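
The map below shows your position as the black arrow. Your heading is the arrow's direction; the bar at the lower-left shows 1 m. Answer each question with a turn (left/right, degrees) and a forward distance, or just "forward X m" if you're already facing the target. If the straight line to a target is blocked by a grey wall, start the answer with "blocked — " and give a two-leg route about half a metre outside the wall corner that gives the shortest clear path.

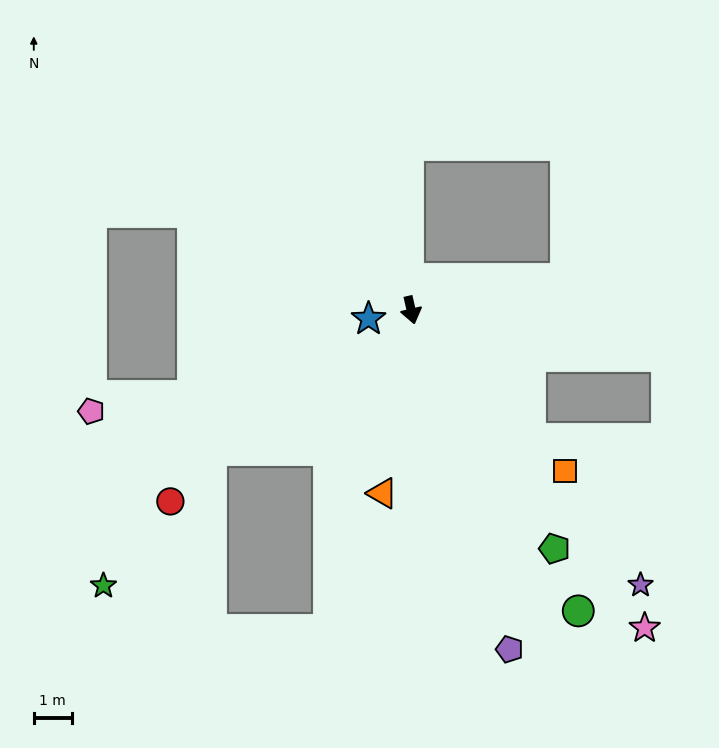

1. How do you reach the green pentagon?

turn left 18°, forward 7.4 m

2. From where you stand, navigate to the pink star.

turn left 23°, forward 10.4 m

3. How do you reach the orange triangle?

turn right 22°, forward 4.9 m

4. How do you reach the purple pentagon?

turn left 3°, forward 9.3 m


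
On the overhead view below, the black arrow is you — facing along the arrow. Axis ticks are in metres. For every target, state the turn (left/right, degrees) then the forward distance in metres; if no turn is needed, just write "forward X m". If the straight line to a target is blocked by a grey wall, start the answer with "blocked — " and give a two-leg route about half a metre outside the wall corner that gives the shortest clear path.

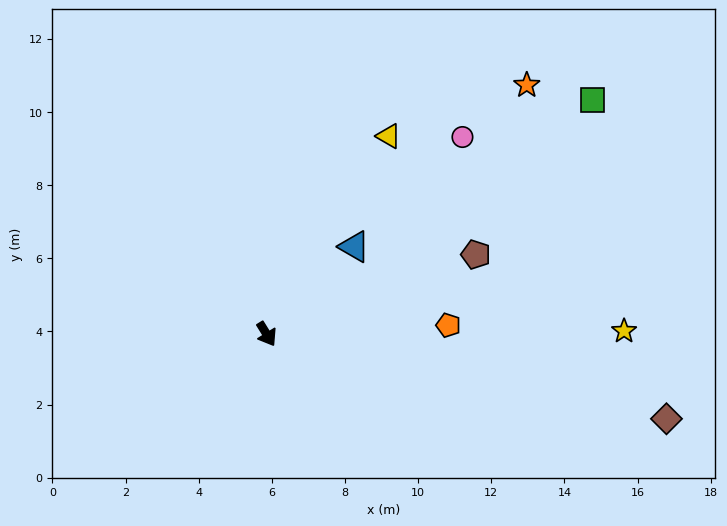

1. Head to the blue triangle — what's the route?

turn left 103°, forward 3.4 m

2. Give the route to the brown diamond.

turn left 46°, forward 11.2 m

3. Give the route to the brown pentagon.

turn left 79°, forward 6.1 m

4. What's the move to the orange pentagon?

turn left 61°, forward 5.0 m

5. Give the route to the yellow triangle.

turn left 117°, forward 6.4 m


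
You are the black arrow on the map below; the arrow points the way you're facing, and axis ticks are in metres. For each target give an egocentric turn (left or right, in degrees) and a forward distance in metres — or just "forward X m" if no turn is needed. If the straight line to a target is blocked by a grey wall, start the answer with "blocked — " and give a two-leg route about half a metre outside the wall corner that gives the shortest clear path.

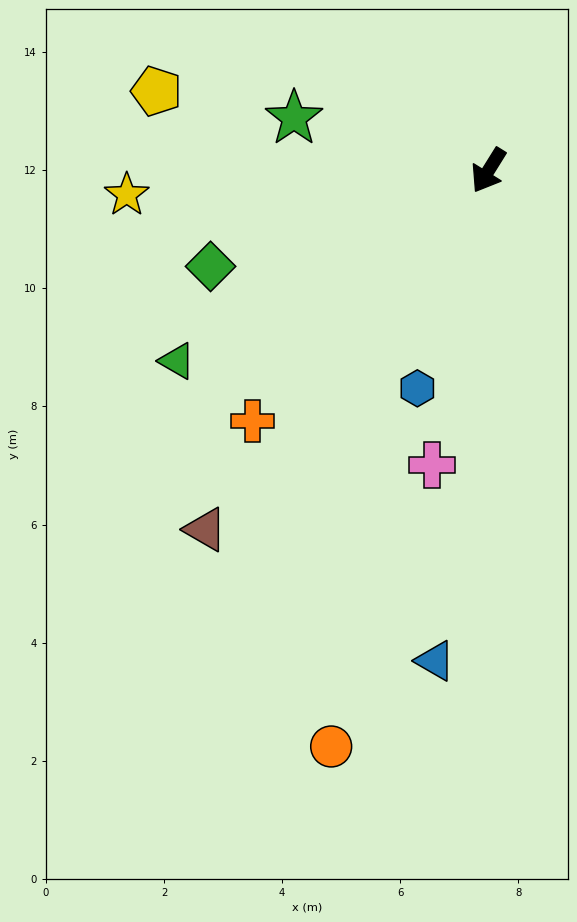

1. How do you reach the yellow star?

turn right 54°, forward 6.1 m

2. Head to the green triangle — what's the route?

turn right 27°, forward 6.2 m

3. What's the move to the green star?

turn right 73°, forward 3.4 m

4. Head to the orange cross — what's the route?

turn right 11°, forward 5.8 m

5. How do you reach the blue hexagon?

turn left 14°, forward 3.9 m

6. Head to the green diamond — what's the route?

turn right 39°, forward 5.0 m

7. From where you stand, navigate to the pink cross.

turn left 21°, forward 5.1 m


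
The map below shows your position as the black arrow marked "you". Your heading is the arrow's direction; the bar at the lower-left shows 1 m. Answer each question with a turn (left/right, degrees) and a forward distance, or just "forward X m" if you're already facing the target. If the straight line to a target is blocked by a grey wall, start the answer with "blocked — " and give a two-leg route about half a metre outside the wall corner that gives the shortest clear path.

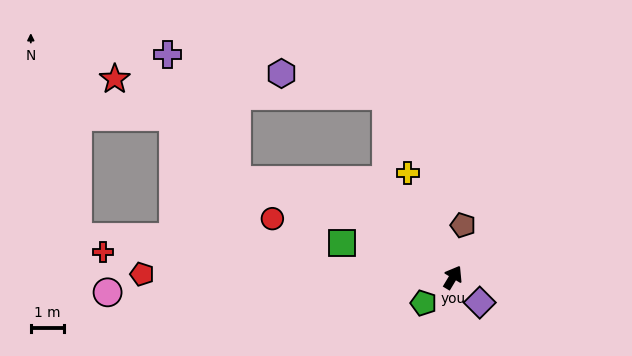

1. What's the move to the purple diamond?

turn right 102°, forward 1.1 m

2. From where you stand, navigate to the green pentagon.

turn left 162°, forward 1.2 m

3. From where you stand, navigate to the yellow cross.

turn left 54°, forward 3.4 m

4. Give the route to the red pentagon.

turn left 120°, forward 9.4 m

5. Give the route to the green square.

turn left 104°, forward 3.5 m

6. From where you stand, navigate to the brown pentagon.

turn left 20°, forward 1.6 m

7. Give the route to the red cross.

turn left 117°, forward 10.6 m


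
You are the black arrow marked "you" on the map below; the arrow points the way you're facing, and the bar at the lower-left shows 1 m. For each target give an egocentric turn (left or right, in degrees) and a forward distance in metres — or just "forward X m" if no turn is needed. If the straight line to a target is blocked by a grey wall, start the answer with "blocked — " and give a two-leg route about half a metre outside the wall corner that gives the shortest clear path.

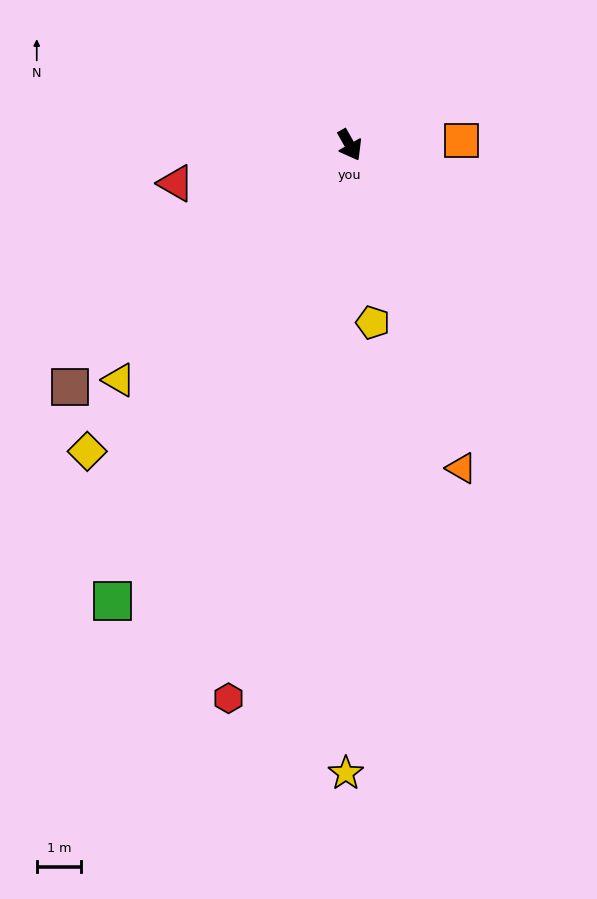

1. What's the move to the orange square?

turn left 63°, forward 2.5 m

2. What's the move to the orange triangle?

turn right 10°, forward 7.7 m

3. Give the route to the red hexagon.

turn right 42°, forward 12.8 m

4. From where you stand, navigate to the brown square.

turn right 79°, forward 8.4 m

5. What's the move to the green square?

turn right 57°, forward 11.6 m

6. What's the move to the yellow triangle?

turn right 74°, forward 7.4 m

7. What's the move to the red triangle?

turn right 107°, forward 4.0 m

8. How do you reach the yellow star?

turn right 30°, forward 14.2 m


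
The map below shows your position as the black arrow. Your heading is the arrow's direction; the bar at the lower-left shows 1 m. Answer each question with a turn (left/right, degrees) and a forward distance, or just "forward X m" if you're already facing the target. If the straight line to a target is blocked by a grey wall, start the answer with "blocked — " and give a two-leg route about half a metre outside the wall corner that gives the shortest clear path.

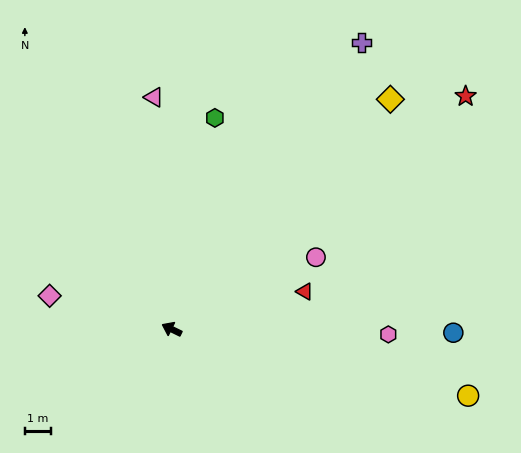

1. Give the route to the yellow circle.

turn right 167°, forward 11.4 m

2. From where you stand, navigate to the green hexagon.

turn right 75°, forward 8.1 m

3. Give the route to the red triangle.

turn right 138°, forward 5.2 m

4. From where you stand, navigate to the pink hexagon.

turn right 155°, forward 8.2 m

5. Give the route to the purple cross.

turn right 97°, forward 12.9 m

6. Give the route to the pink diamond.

turn left 11°, forward 4.8 m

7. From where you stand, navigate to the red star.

turn right 116°, forward 14.1 m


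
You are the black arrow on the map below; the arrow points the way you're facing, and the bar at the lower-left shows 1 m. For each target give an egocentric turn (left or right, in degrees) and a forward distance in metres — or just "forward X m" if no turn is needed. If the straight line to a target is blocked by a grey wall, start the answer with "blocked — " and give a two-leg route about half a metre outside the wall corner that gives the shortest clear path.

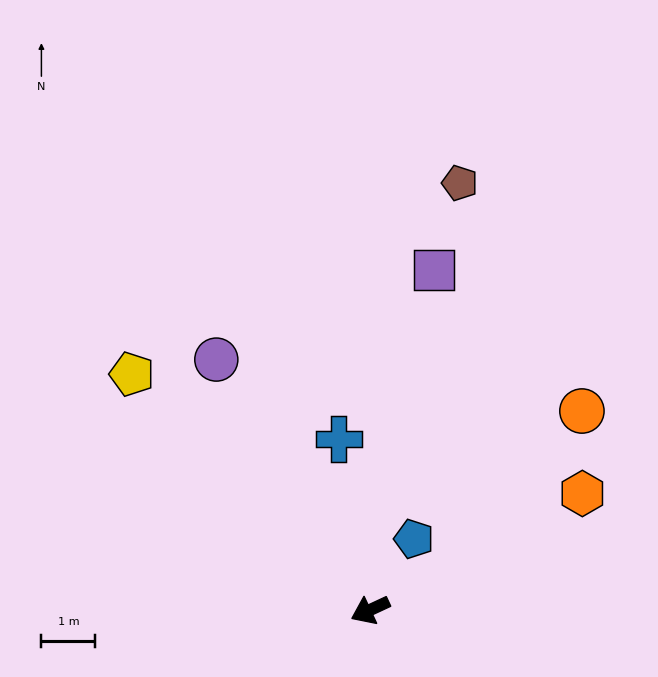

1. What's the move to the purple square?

turn right 126°, forward 6.4 m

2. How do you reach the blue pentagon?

turn right 147°, forward 1.5 m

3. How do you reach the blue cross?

turn right 105°, forward 3.2 m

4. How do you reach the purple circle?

turn right 83°, forward 5.4 m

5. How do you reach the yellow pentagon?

turn right 70°, forward 6.2 m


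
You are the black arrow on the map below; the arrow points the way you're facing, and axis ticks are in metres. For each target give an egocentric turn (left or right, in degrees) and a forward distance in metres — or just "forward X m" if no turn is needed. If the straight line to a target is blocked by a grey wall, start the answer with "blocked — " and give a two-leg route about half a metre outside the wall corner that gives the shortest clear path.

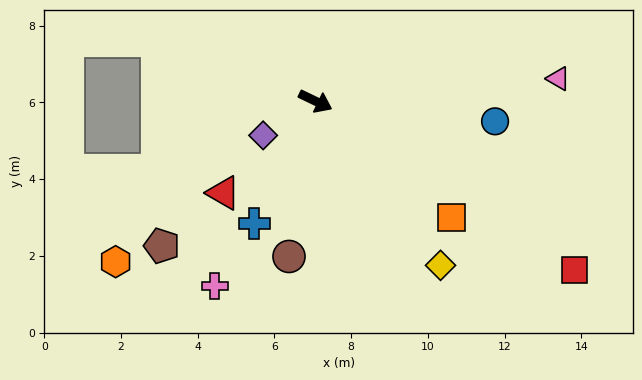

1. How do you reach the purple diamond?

turn right 121°, forward 1.6 m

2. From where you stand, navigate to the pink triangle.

turn left 31°, forward 6.4 m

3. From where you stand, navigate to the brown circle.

turn right 74°, forward 4.1 m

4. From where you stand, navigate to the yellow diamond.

turn right 27°, forward 5.4 m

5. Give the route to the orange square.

turn right 15°, forward 4.7 m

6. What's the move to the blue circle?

turn left 19°, forward 4.7 m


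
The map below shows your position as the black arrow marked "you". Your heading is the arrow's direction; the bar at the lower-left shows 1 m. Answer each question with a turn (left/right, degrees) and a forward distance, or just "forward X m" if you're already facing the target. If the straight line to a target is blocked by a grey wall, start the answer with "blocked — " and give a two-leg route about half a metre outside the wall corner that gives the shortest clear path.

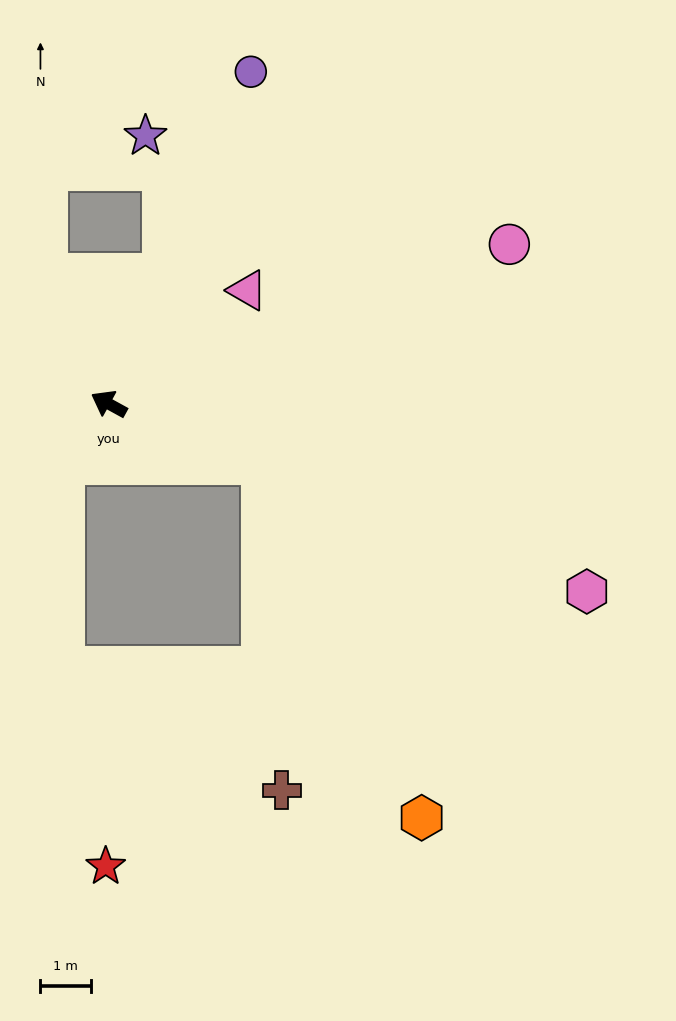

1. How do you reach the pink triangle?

turn right 112°, forward 3.6 m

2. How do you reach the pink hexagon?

turn right 173°, forward 10.2 m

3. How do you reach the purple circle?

turn right 84°, forward 7.2 m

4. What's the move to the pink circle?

turn right 130°, forward 8.6 m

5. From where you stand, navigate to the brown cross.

blocked — turn right 172°, forward 3.3 m, then turn right 66°, forward 6.5 m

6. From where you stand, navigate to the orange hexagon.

blocked — turn right 172°, forward 3.3 m, then turn right 45°, forward 7.7 m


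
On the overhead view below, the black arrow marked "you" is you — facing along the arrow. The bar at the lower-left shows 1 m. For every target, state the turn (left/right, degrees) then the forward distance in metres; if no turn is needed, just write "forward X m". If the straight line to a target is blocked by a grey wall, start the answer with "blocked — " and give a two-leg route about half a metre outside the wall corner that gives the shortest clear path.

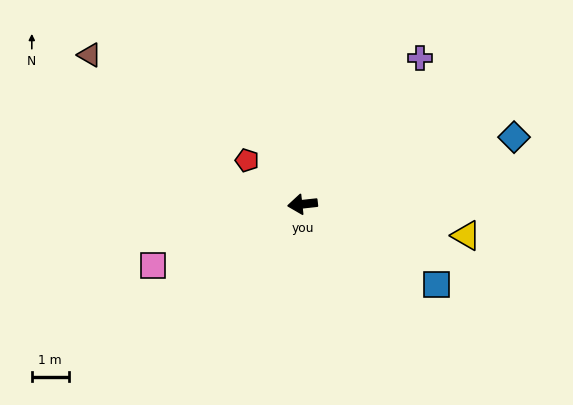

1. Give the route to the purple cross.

turn right 135°, forward 5.1 m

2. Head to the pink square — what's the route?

turn left 16°, forward 4.4 m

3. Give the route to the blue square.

turn left 143°, forward 4.3 m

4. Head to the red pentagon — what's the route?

turn right 45°, forward 1.9 m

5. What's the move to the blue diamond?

turn right 169°, forward 6.0 m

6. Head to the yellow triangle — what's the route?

turn left 163°, forward 4.5 m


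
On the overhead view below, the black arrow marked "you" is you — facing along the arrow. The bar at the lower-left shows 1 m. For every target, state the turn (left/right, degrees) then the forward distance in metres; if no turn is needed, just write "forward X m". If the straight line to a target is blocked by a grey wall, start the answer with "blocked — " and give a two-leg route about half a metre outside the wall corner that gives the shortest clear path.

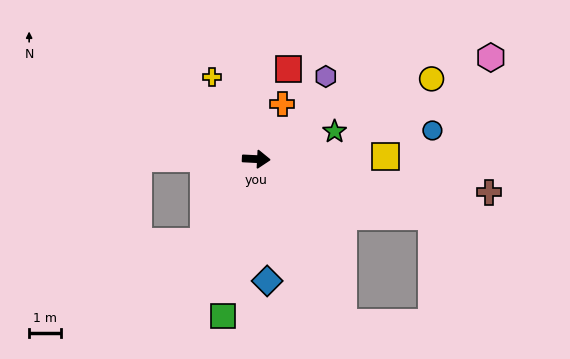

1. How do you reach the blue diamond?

turn right 82°, forward 3.8 m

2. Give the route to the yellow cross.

turn left 121°, forward 2.9 m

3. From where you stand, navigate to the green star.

turn left 22°, forward 2.6 m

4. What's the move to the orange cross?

turn left 67°, forward 1.9 m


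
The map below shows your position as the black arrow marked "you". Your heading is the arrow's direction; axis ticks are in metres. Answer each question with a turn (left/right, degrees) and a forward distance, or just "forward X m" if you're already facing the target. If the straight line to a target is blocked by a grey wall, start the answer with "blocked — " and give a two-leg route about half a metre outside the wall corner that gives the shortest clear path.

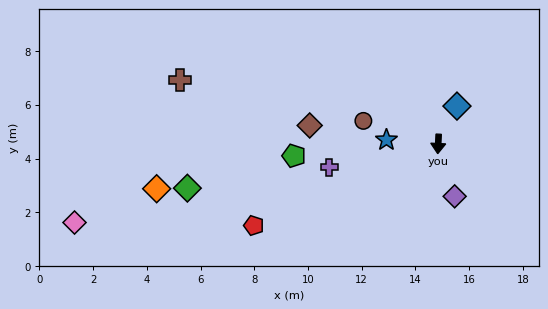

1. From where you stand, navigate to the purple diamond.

turn left 20°, forward 2.0 m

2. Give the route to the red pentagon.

turn right 63°, forward 7.5 m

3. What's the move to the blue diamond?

turn left 156°, forward 1.6 m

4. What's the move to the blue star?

turn right 92°, forward 1.9 m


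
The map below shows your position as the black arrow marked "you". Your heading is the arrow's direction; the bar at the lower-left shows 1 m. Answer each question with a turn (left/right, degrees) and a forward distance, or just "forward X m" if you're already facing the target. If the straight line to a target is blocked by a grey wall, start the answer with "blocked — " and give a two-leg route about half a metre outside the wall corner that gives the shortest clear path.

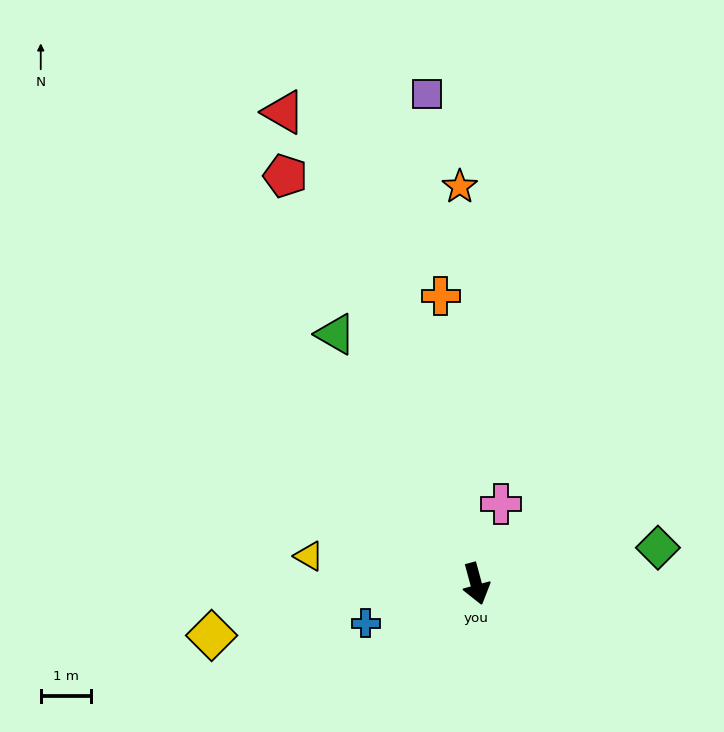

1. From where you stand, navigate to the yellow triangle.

turn right 115°, forward 3.4 m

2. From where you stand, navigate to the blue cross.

turn right 85°, forward 2.3 m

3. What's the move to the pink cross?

turn left 147°, forward 1.7 m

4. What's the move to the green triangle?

turn right 166°, forward 5.7 m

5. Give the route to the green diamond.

turn left 86°, forward 3.7 m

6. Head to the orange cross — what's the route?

turn left 172°, forward 5.8 m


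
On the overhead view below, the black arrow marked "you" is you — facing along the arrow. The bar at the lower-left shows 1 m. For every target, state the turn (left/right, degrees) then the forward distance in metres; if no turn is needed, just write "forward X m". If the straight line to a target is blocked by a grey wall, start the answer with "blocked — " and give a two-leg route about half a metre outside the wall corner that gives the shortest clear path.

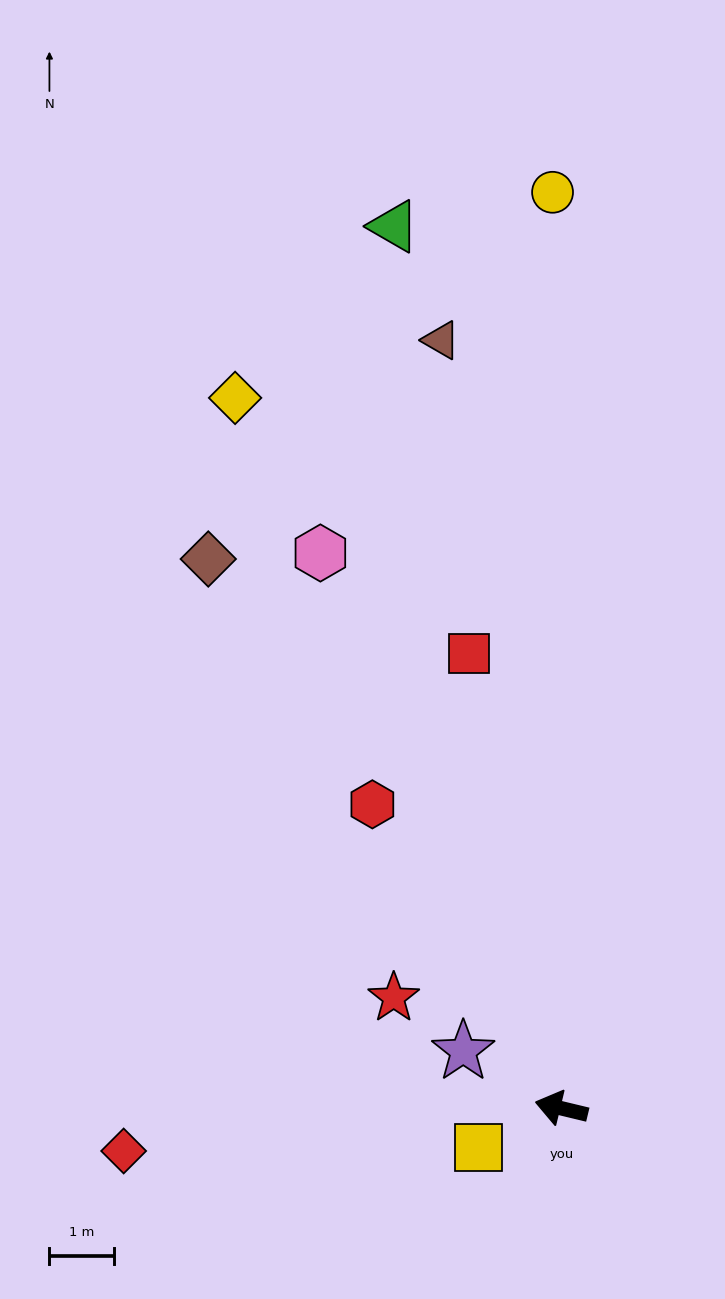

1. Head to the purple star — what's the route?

turn right 17°, forward 1.8 m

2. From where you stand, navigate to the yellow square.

turn left 39°, forward 1.4 m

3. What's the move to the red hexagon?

turn right 45°, forward 5.5 m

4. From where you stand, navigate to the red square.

turn right 65°, forward 7.2 m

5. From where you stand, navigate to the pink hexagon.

turn right 53°, forward 9.3 m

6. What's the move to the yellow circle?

turn right 76°, forward 14.1 m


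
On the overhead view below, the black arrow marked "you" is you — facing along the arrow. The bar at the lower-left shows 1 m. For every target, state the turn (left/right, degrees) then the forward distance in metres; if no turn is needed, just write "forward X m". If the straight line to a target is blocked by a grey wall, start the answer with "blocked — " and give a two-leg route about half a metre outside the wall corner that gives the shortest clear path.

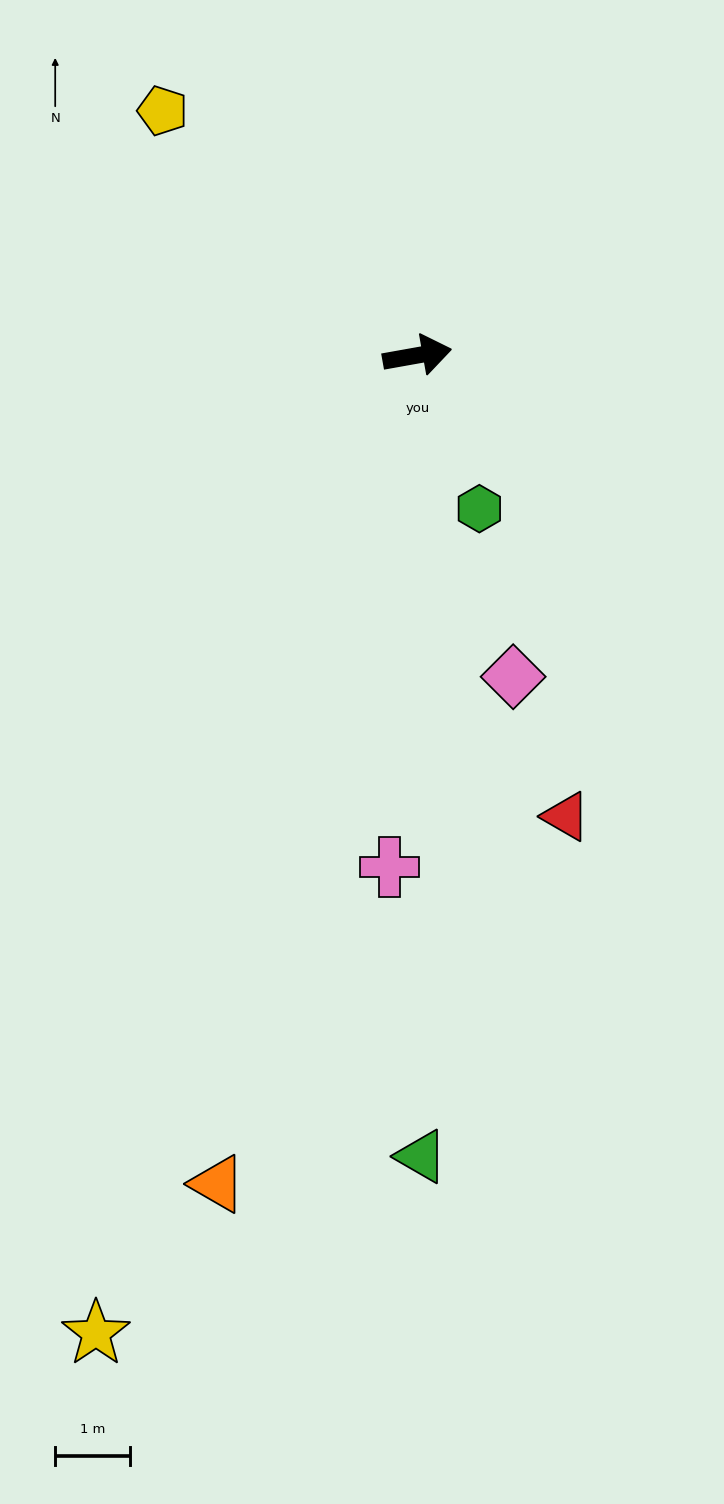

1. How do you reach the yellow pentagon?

turn left 126°, forward 4.7 m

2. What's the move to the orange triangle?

turn right 114°, forward 11.4 m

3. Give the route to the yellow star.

turn right 118°, forward 13.8 m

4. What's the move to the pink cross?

turn right 103°, forward 6.9 m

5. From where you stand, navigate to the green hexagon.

turn right 78°, forward 2.2 m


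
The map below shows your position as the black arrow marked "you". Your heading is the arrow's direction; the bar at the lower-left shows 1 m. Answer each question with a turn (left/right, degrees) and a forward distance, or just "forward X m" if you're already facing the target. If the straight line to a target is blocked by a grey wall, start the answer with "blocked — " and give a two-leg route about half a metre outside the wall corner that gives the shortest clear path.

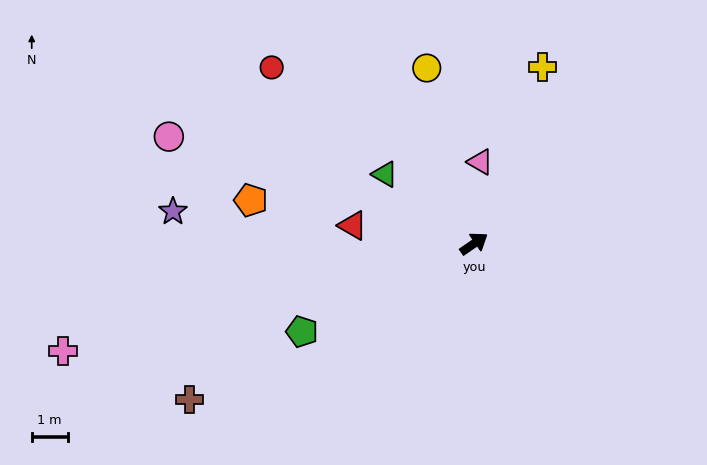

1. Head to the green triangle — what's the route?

turn left 108°, forward 3.2 m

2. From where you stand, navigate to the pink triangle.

turn left 51°, forward 2.3 m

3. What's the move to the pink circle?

turn left 126°, forward 9.0 m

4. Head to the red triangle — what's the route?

turn left 137°, forward 3.4 m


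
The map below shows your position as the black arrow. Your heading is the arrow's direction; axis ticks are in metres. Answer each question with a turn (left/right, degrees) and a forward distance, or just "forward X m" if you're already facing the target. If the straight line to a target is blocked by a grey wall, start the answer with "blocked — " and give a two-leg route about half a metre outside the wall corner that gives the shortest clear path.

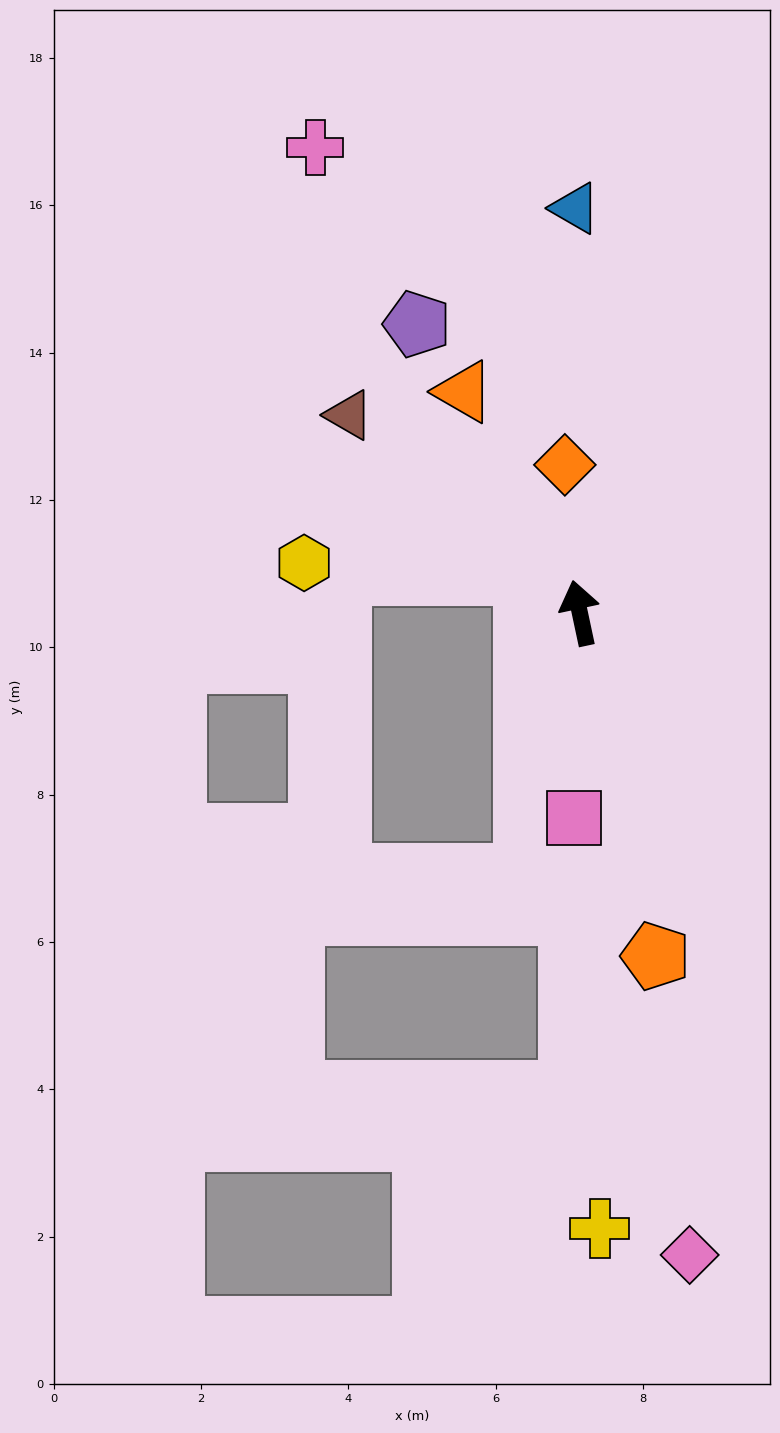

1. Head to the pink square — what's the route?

turn left 166°, forward 2.8 m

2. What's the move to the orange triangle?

turn left 16°, forward 3.4 m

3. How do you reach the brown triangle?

turn left 37°, forward 4.1 m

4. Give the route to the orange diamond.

turn right 6°, forward 2.0 m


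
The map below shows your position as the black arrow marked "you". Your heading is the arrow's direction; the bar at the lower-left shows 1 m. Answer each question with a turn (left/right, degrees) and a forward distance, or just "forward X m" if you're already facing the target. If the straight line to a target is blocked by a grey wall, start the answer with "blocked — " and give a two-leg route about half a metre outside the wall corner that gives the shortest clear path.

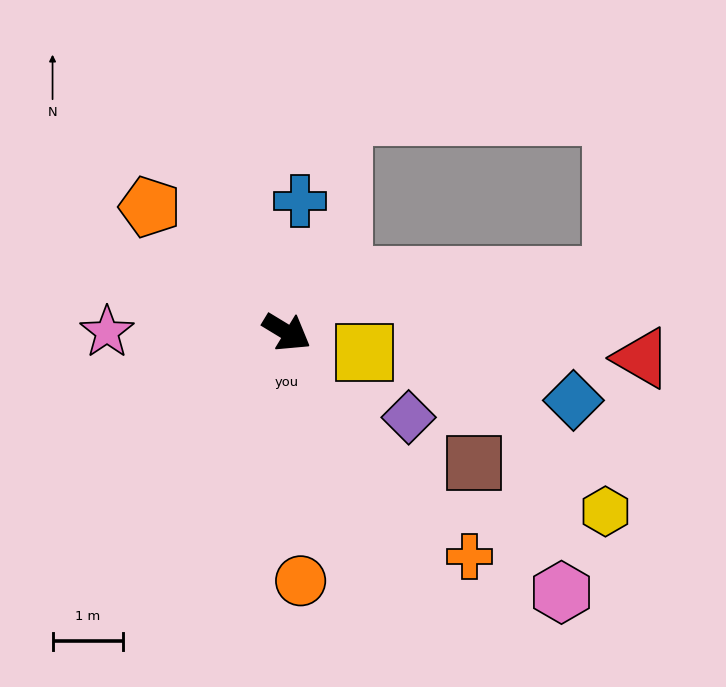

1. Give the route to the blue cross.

turn left 116°, forward 1.9 m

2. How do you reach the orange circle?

turn right 56°, forward 3.5 m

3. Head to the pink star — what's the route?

turn right 149°, forward 2.6 m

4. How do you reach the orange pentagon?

turn left 169°, forward 2.6 m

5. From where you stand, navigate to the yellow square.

turn left 17°, forward 1.1 m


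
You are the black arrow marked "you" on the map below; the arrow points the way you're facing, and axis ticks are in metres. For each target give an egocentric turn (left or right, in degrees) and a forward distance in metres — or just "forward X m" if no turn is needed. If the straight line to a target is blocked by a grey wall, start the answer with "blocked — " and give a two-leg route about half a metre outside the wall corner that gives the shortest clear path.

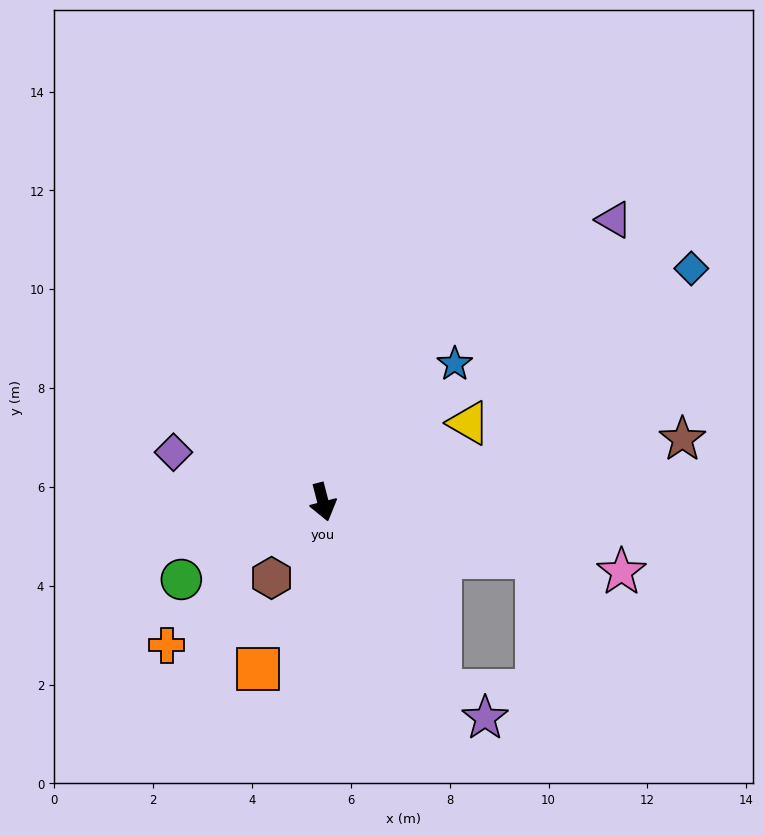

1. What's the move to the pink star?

turn left 62°, forward 6.2 m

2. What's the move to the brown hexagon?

turn right 49°, forward 1.9 m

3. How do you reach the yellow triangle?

turn left 104°, forward 3.4 m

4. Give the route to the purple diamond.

turn right 123°, forward 3.2 m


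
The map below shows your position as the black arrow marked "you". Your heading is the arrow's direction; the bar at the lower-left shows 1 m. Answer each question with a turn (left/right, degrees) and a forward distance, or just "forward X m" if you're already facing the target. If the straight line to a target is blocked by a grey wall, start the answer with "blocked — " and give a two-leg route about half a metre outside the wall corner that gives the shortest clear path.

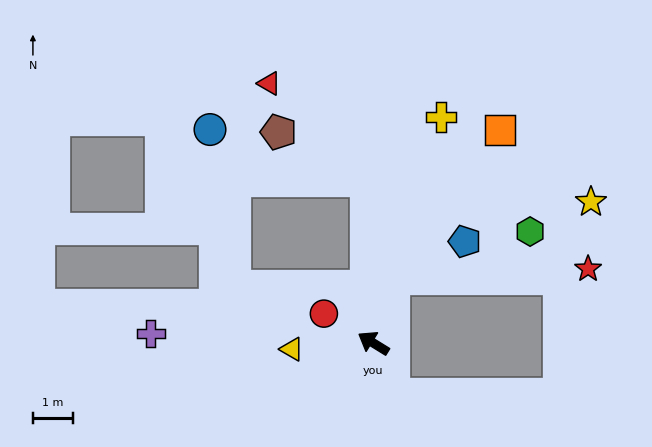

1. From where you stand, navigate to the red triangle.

blocked — turn right 56°, forward 4.1 m, then turn left 43°, forward 3.4 m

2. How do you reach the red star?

blocked — turn right 75°, forward 1.7 m, then turn right 71°, forward 4.9 m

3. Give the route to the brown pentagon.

blocked — turn right 56°, forward 4.1 m, then turn left 59°, forward 2.5 m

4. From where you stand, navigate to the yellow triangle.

turn left 36°, forward 2.0 m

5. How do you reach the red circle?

forward 1.4 m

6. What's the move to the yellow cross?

turn right 75°, forward 5.9 m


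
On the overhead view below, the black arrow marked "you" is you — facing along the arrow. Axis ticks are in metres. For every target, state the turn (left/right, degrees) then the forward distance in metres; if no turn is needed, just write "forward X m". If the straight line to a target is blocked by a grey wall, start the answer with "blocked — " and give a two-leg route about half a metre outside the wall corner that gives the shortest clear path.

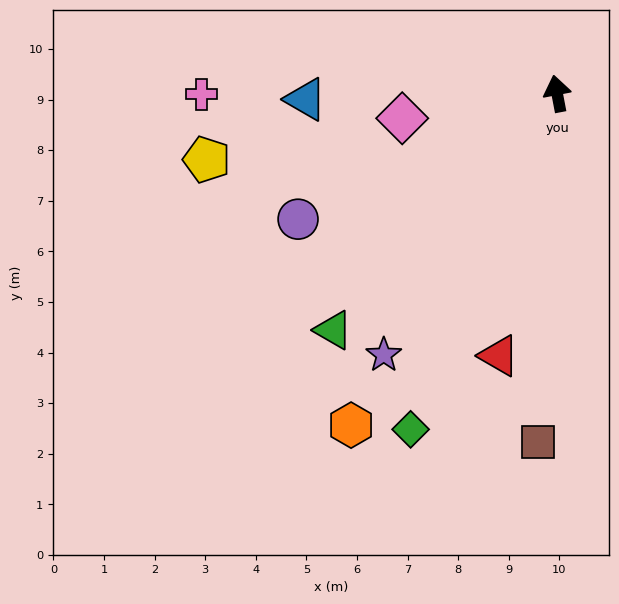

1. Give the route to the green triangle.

turn left 126°, forward 6.4 m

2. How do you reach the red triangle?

turn left 157°, forward 5.3 m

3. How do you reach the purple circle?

turn left 105°, forward 5.7 m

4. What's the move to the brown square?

turn left 166°, forward 6.9 m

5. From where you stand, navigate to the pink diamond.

turn left 88°, forward 3.1 m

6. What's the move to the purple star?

turn left 136°, forward 6.2 m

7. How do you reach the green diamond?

turn left 146°, forward 7.2 m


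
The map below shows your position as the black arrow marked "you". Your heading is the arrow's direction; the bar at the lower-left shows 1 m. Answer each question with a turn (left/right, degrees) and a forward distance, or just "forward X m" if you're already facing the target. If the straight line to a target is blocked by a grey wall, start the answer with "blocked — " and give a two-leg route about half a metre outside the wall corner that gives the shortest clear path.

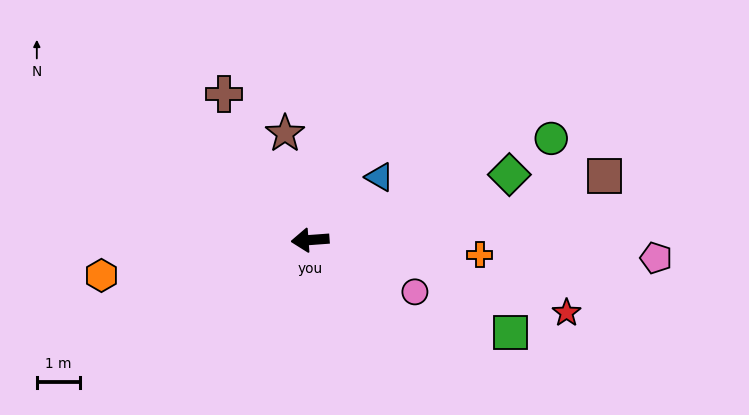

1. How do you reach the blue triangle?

turn right 142°, forward 2.2 m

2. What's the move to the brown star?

turn right 81°, forward 2.5 m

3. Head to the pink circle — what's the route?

turn left 149°, forward 2.7 m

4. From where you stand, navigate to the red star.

turn left 160°, forward 6.2 m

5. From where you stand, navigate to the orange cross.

turn left 171°, forward 3.9 m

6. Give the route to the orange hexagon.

turn left 5°, forward 4.9 m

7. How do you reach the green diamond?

turn right 166°, forward 4.9 m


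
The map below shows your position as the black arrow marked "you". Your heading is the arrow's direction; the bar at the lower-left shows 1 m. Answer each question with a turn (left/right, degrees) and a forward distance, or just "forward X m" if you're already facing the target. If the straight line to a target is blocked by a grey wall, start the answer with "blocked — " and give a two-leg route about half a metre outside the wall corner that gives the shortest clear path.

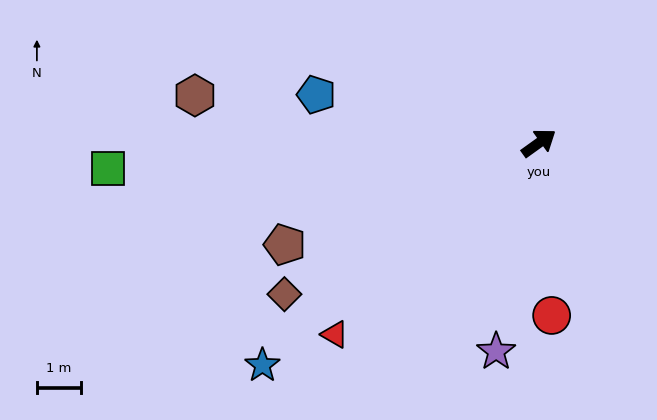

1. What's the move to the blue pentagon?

turn left 132°, forward 5.2 m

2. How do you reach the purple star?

turn right 137°, forward 4.8 m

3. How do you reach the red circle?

turn right 121°, forward 3.9 m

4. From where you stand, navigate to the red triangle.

turn right 173°, forward 6.4 m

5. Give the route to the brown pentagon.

turn left 166°, forward 6.2 m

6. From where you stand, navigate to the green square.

turn left 148°, forward 9.8 m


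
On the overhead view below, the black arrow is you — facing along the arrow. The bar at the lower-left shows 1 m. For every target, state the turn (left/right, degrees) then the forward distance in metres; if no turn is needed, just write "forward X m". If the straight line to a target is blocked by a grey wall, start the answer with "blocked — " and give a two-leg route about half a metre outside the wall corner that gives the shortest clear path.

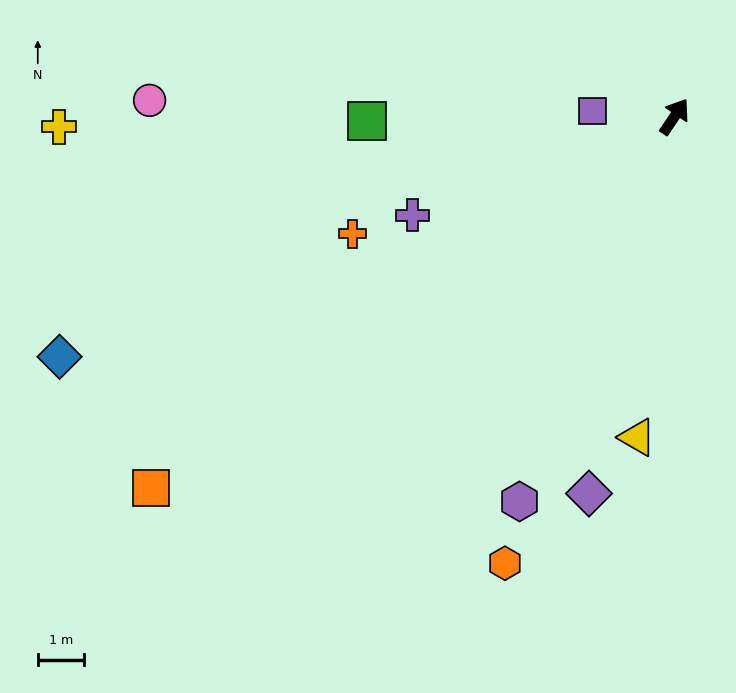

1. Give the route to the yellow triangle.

turn right 153°, forward 7.0 m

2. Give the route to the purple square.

turn left 120°, forward 1.8 m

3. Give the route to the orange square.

turn left 159°, forward 13.9 m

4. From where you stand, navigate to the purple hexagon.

turn right 168°, forward 9.0 m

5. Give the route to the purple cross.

turn left 145°, forward 6.1 m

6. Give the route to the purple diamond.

turn right 159°, forward 8.4 m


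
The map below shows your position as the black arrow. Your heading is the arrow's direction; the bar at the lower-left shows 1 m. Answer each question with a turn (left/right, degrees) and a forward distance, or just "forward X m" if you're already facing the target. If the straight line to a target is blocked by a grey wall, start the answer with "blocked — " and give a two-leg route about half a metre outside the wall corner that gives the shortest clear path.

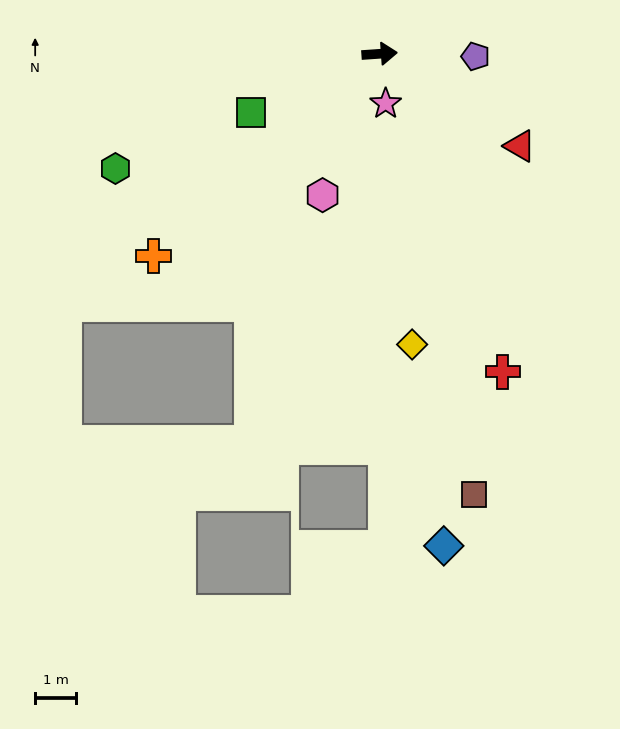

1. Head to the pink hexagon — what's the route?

turn right 116°, forward 3.7 m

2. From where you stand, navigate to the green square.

turn right 159°, forward 3.5 m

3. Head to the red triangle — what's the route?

turn right 37°, forward 4.1 m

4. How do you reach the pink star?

turn right 87°, forward 1.2 m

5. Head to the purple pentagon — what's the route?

turn right 6°, forward 2.4 m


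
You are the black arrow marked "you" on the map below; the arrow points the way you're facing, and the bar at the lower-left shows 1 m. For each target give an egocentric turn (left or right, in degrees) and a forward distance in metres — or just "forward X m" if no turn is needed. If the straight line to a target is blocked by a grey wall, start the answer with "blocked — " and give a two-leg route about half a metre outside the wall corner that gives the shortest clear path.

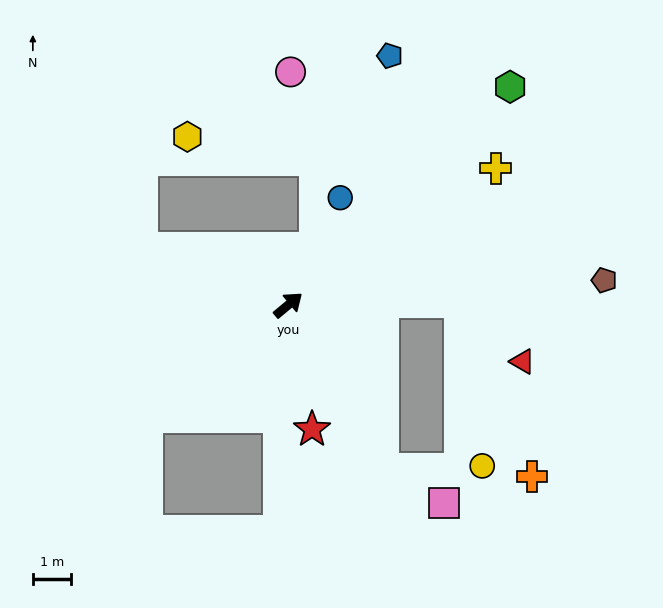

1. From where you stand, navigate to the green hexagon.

turn left 5°, forward 8.2 m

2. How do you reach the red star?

turn right 119°, forward 3.3 m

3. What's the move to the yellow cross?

turn right 6°, forward 6.5 m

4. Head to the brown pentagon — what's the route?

turn right 35°, forward 8.3 m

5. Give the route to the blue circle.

turn left 24°, forward 3.1 m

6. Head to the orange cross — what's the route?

blocked — turn right 39°, forward 4.5 m, then turn right 68°, forward 5.0 m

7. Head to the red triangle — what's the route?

blocked — turn right 39°, forward 4.5 m, then turn right 44°, forward 2.3 m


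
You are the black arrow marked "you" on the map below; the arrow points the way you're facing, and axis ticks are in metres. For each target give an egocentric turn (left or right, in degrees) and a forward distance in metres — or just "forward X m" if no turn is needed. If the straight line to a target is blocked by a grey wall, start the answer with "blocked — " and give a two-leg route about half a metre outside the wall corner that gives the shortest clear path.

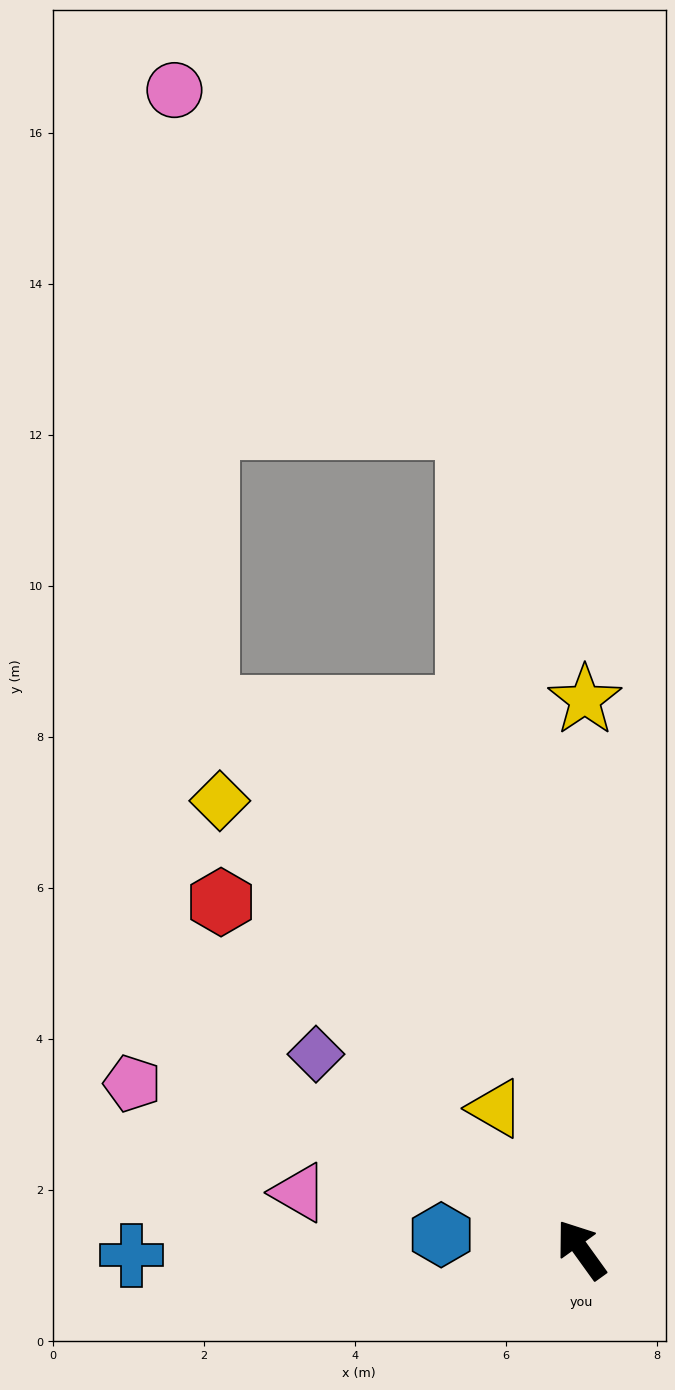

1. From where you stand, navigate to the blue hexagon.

turn left 48°, forward 1.9 m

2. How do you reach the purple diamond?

turn left 18°, forward 4.4 m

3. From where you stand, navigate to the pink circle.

blocked — turn right 28°, forward 11.0 m, then turn left 33°, forward 5.9 m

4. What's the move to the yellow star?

turn right 36°, forward 7.3 m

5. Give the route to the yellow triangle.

turn right 5°, forward 2.2 m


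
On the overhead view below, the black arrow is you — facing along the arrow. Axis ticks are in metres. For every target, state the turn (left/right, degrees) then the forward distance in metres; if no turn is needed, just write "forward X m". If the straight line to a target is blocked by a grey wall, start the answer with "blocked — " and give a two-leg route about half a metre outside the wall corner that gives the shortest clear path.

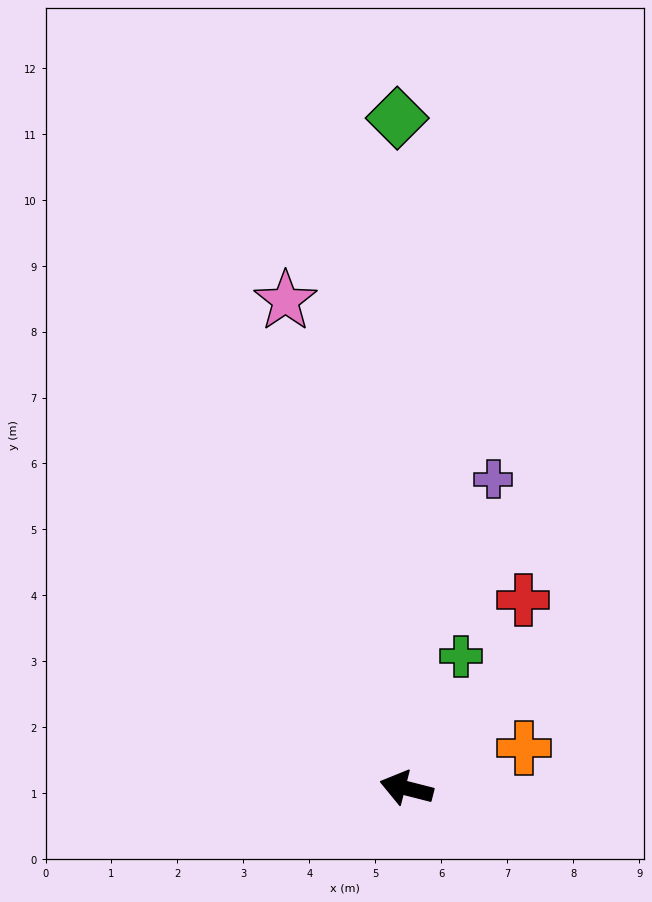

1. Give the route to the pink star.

turn right 62°, forward 7.6 m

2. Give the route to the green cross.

turn right 98°, forward 2.2 m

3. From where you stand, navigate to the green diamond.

turn right 75°, forward 10.2 m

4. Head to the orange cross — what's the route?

turn right 147°, forward 1.9 m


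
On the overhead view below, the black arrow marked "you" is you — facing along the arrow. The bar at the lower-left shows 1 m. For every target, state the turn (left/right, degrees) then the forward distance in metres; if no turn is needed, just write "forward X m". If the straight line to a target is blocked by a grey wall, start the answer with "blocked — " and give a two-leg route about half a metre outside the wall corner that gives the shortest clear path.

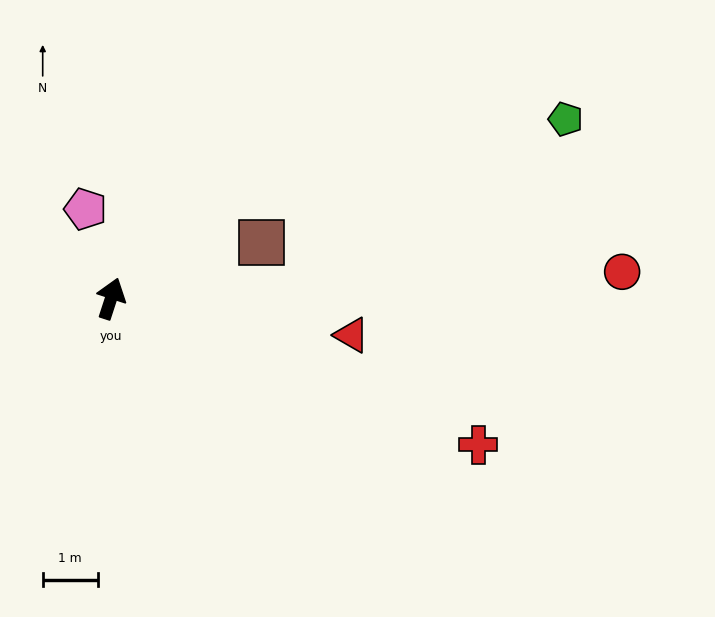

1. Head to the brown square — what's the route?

turn right 52°, forward 2.9 m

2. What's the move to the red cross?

turn right 94°, forward 7.2 m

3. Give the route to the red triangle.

turn right 81°, forward 4.4 m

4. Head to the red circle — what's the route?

turn right 69°, forward 9.3 m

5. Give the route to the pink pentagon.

turn left 34°, forward 1.7 m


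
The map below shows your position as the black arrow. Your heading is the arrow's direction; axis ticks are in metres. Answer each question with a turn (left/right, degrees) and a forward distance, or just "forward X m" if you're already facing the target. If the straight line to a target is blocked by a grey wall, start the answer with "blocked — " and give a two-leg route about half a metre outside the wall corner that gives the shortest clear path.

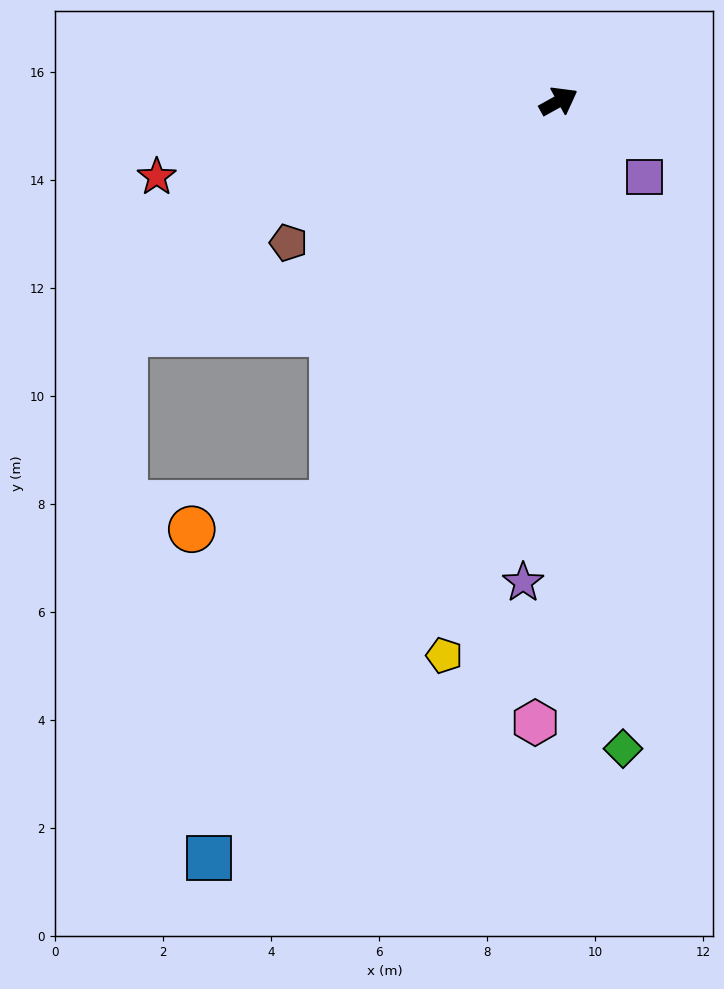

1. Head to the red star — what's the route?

turn left 162°, forward 7.6 m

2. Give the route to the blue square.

turn right 144°, forward 15.4 m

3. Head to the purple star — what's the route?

turn right 123°, forward 8.9 m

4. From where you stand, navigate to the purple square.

turn right 70°, forward 2.1 m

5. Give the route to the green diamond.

turn right 113°, forward 12.1 m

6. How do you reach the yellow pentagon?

turn right 131°, forward 10.5 m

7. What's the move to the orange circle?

blocked — turn right 148°, forward 8.6 m, then turn right 51°, forward 2.6 m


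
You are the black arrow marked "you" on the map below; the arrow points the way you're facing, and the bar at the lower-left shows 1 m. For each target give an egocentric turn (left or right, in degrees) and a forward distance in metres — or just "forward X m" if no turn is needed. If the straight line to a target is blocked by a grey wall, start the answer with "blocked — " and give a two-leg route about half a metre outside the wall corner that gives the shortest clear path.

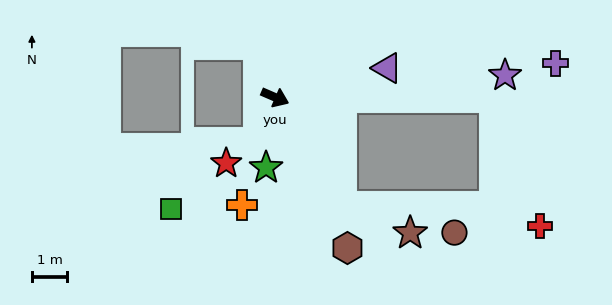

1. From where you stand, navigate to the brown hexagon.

turn right 41°, forward 4.7 m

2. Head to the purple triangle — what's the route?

turn left 38°, forward 3.3 m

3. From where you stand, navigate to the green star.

turn right 74°, forward 2.0 m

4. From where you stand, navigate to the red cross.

blocked — turn left 23°, forward 6.2 m, then turn right 70°, forward 3.8 m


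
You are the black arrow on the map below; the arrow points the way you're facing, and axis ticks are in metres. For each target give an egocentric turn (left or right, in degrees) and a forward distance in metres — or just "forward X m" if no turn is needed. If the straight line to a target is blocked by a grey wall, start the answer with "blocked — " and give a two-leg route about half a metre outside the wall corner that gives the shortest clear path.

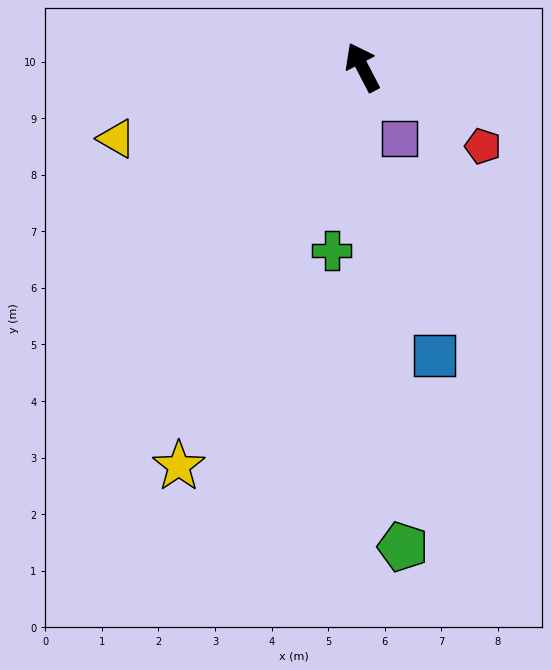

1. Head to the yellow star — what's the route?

turn left 128°, forward 7.8 m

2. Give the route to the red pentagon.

turn right 151°, forward 2.5 m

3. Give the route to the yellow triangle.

turn left 79°, forward 4.5 m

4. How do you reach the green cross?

turn left 143°, forward 3.3 m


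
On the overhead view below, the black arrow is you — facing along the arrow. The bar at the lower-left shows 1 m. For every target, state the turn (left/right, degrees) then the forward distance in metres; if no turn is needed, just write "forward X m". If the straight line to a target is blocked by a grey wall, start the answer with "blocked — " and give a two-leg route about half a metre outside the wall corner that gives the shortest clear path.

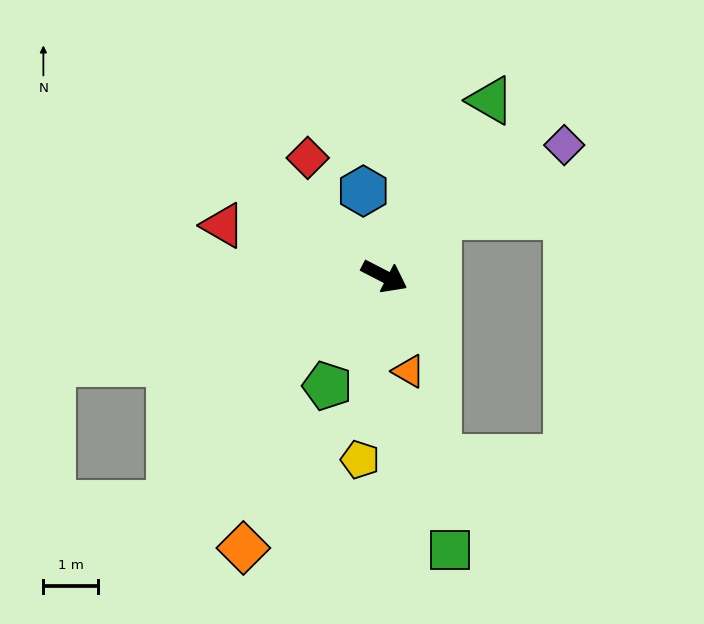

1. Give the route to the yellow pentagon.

turn right 70°, forward 3.4 m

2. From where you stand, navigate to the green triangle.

turn left 86°, forward 3.8 m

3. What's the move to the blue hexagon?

turn left 131°, forward 1.6 m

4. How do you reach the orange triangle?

turn right 48°, forward 1.8 m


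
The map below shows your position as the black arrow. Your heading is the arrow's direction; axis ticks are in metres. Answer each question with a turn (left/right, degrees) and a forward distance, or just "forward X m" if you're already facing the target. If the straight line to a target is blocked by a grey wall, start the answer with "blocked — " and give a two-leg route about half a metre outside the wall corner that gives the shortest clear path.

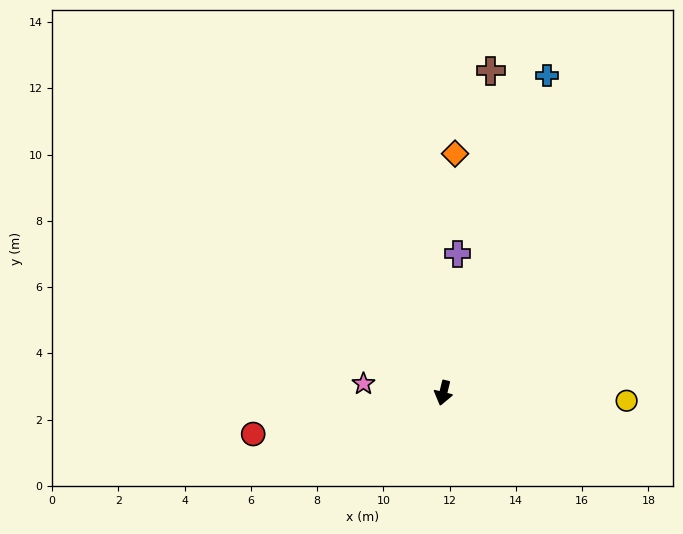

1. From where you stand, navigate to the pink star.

turn right 83°, forward 2.4 m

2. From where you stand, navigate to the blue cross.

turn left 176°, forward 10.1 m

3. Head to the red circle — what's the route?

turn right 64°, forward 5.9 m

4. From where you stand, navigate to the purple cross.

turn right 172°, forward 4.2 m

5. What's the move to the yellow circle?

turn left 101°, forward 5.5 m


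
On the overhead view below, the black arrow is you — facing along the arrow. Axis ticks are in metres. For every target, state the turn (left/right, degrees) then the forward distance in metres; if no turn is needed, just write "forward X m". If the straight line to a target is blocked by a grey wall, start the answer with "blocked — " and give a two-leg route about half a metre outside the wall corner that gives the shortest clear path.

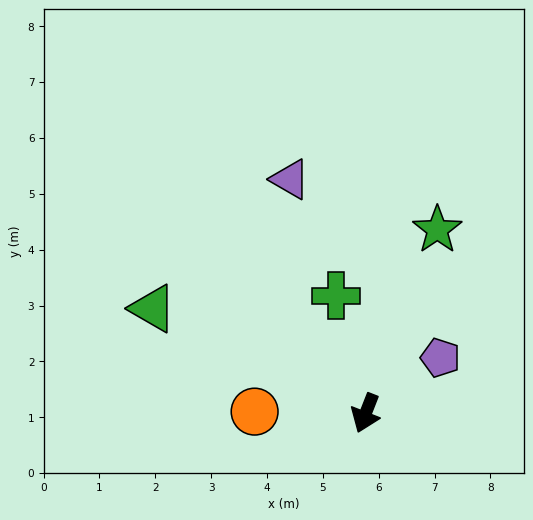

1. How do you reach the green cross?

turn right 144°, forward 2.2 m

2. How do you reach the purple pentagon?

turn left 148°, forward 1.7 m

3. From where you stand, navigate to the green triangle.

turn right 95°, forward 4.2 m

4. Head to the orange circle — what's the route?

turn right 69°, forward 2.0 m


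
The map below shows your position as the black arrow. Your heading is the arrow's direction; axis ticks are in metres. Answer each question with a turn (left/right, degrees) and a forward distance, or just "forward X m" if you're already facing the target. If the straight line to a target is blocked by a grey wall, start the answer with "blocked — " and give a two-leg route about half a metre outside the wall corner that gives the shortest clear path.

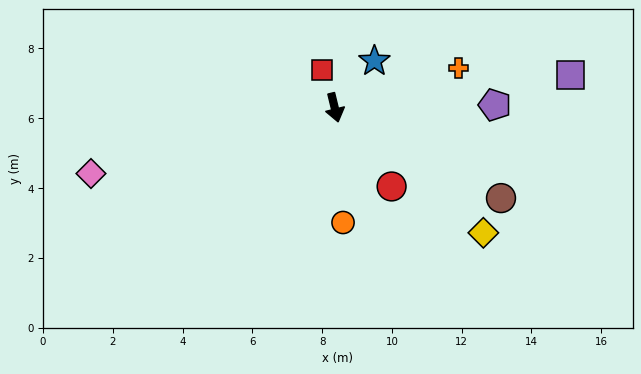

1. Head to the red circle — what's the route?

turn left 22°, forward 2.8 m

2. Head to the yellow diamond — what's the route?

turn left 36°, forward 5.6 m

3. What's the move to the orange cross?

turn left 94°, forward 3.7 m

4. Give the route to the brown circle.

turn left 48°, forward 5.4 m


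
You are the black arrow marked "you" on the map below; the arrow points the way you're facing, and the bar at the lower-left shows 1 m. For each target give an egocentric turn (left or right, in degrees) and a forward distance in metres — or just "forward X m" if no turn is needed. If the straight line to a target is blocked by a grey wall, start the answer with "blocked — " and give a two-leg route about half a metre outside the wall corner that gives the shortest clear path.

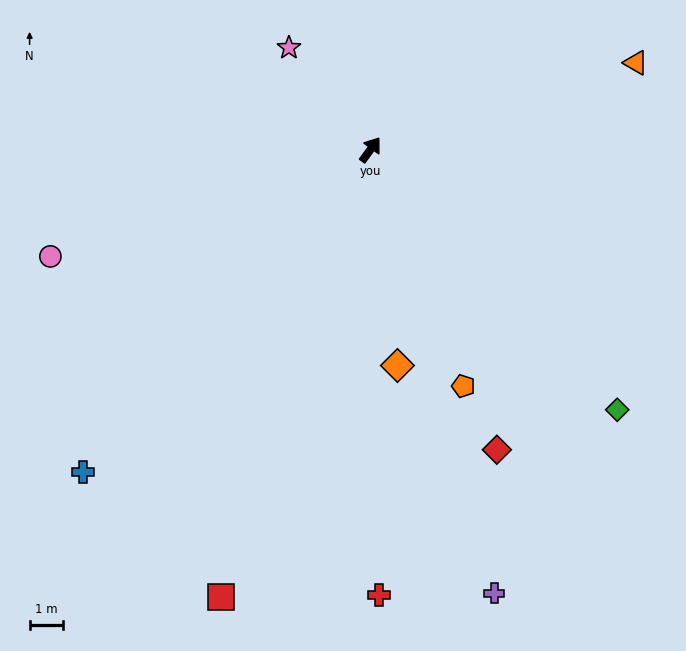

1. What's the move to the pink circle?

turn left 145°, forward 10.0 m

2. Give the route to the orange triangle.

turn right 36°, forward 8.3 m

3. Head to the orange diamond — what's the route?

turn right 137°, forward 6.4 m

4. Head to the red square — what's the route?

turn right 162°, forward 14.0 m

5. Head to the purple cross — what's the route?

turn right 128°, forward 13.6 m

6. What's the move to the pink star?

turn left 75°, forward 3.9 m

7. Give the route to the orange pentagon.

turn right 122°, forward 7.5 m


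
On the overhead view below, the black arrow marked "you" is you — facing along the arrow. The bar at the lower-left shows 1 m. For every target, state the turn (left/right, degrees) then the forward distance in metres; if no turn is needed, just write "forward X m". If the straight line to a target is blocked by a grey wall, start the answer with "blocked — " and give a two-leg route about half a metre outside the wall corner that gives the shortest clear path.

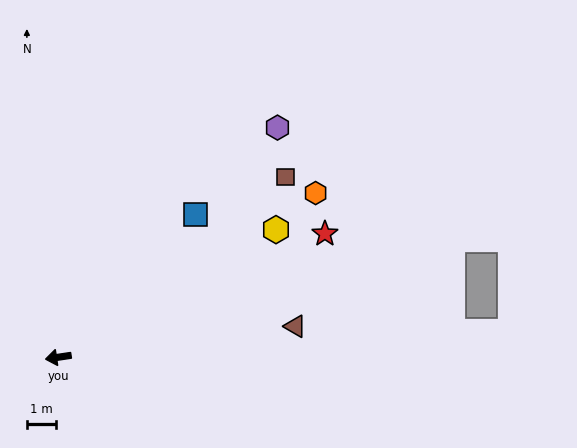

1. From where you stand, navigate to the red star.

turn right 164°, forward 10.1 m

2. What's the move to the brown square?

turn right 150°, forward 9.9 m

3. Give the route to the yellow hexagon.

turn right 158°, forward 8.7 m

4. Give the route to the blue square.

turn right 142°, forward 6.8 m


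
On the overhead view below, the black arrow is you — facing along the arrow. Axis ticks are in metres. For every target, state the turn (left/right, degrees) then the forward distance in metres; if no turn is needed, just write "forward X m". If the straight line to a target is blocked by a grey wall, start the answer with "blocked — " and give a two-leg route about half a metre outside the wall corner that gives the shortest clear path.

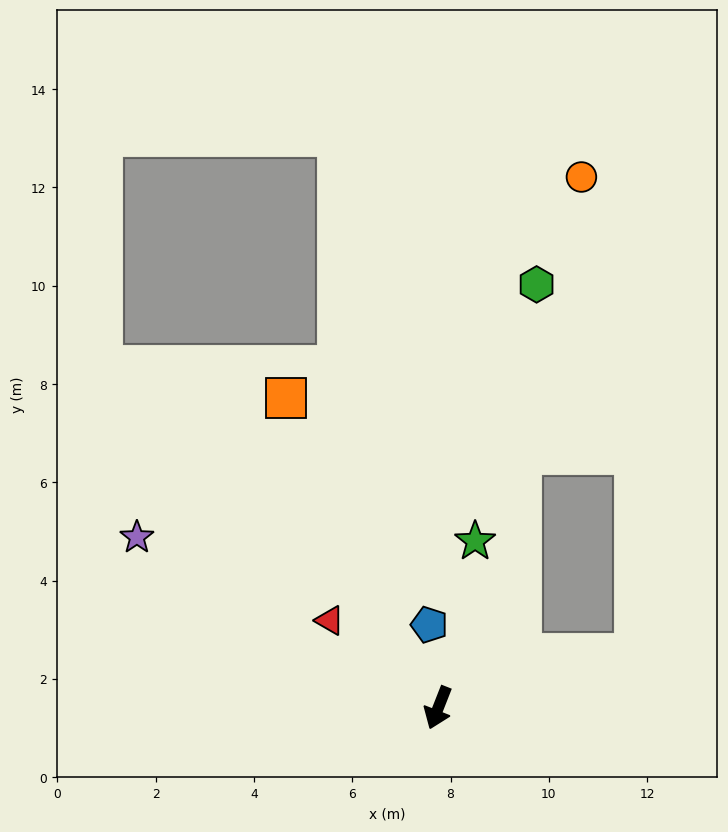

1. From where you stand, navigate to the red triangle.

turn right 107°, forward 2.8 m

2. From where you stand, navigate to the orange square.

turn right 132°, forward 7.0 m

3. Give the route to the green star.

turn right 171°, forward 3.5 m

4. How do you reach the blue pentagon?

turn right 152°, forward 1.7 m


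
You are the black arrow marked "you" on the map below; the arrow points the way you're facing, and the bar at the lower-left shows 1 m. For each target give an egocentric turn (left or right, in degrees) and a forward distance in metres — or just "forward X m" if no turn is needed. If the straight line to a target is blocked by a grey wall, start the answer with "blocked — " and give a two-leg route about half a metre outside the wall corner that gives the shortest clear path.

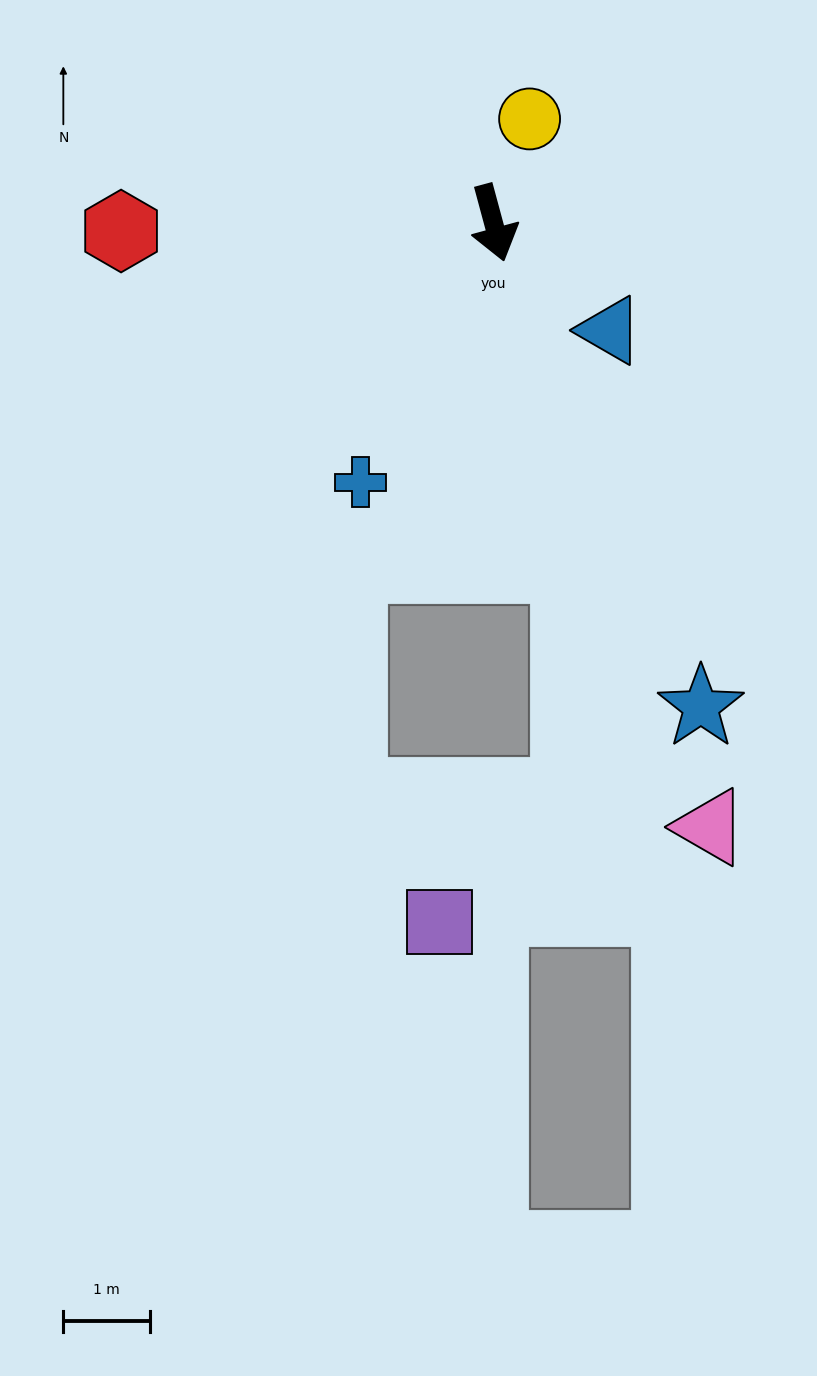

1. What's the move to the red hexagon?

turn right 104°, forward 4.3 m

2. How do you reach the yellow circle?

turn left 146°, forward 1.3 m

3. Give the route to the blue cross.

turn right 42°, forward 3.3 m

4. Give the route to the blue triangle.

turn left 32°, forward 1.8 m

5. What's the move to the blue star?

turn left 8°, forward 6.0 m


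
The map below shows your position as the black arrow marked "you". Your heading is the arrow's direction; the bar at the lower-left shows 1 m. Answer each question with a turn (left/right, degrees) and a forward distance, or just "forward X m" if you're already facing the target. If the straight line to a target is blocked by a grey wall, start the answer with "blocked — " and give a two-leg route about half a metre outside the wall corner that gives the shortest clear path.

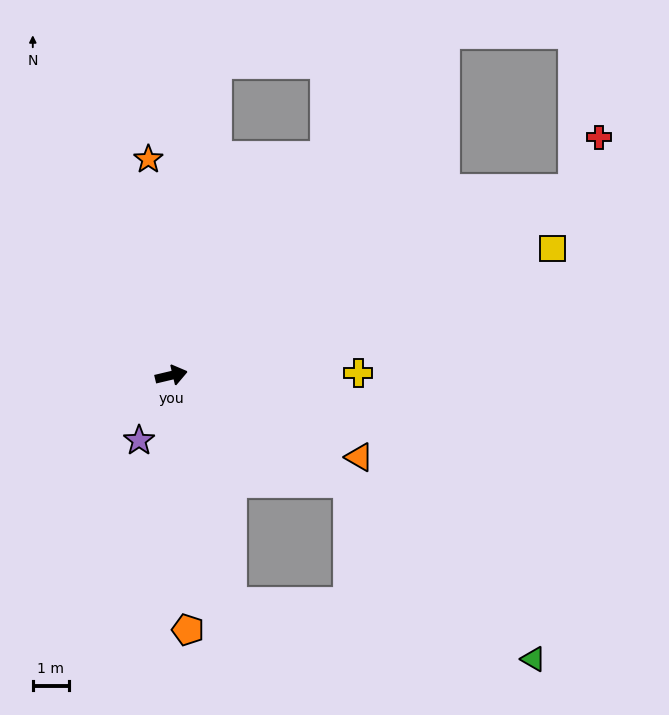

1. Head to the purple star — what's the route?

turn right 130°, forward 2.0 m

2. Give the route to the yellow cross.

turn right 13°, forward 5.2 m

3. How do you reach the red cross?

blocked — turn left 12°, forward 12.3 m, then turn left 38°, forward 1.6 m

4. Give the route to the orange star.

turn left 83°, forward 6.0 m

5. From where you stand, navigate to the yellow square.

turn left 5°, forward 11.2 m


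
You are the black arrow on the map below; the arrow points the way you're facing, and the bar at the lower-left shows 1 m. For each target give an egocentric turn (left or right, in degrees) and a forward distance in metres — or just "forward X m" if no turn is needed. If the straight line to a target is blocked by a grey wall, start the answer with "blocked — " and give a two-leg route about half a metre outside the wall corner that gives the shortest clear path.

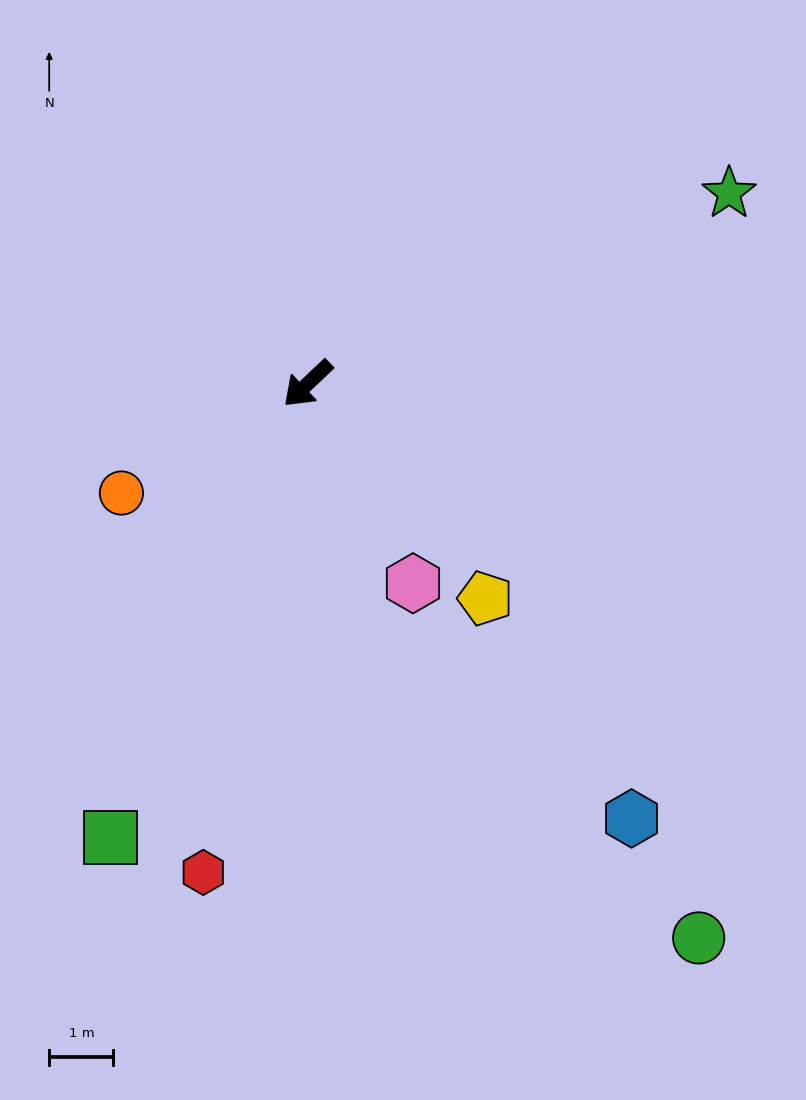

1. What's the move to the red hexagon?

turn left 35°, forward 7.8 m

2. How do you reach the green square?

turn left 23°, forward 7.7 m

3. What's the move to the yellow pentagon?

turn left 86°, forward 4.3 m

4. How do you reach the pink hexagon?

turn left 74°, forward 3.5 m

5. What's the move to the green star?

turn left 161°, forward 7.2 m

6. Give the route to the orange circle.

turn right 13°, forward 3.4 m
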